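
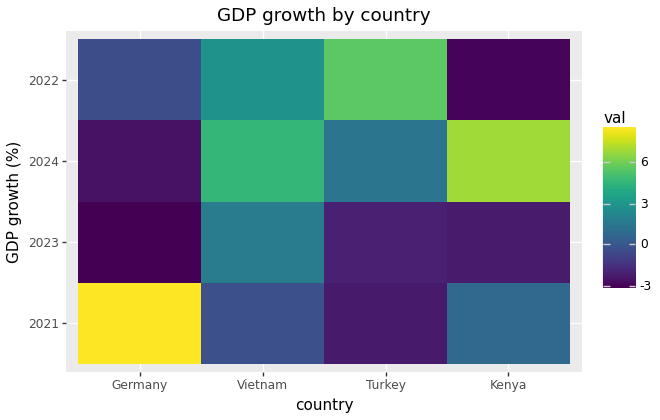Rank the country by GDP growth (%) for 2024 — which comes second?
Vietnam

Top 3 for 2024: Kenya ≈ 7, Vietnam ≈ 5, Turkey ≈ 1.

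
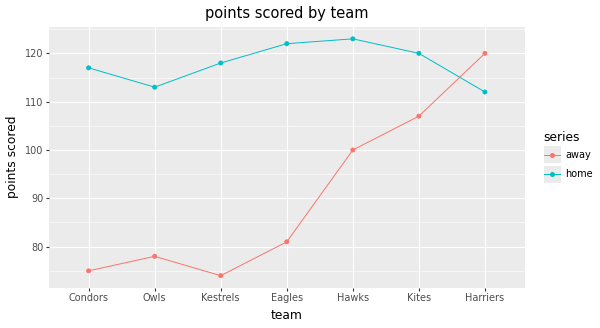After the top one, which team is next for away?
Top 3 for away: Harriers ≈ 120, Kites ≈ 105, Hawks ≈ 100.

Kites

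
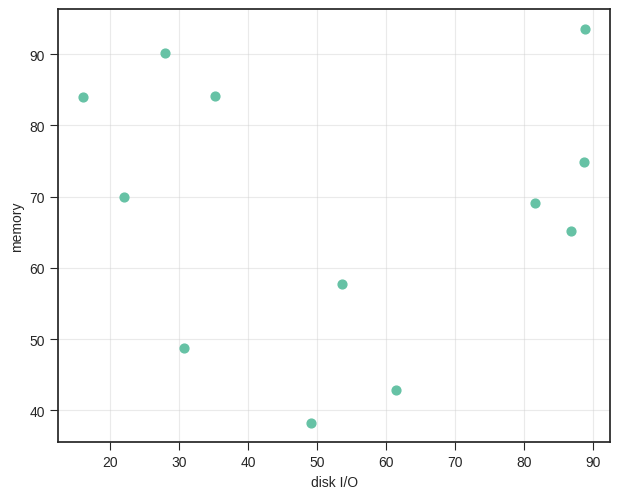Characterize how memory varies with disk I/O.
no clear correlation

Points are roughly uncorrelated; weak (|r| ≈ 0.0).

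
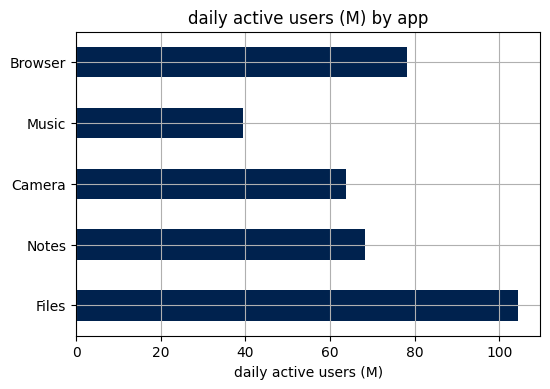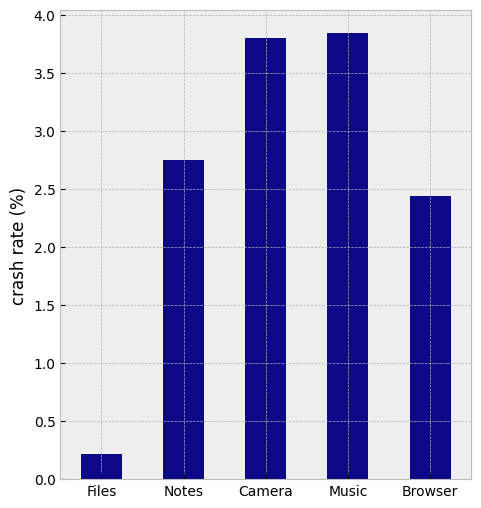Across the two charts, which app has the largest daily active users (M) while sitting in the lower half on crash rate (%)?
Chart 2 median crash rate (%) ≈ 3; below-median apps: Files, Browser. Among those, Files has the highest daily active users (M) (≈ 100).

Files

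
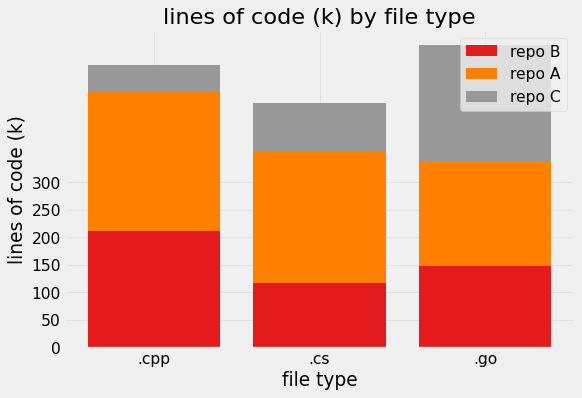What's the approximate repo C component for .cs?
repo C top ≈ 450, bottom ≈ 350; segment ≈ 100.

≈ 100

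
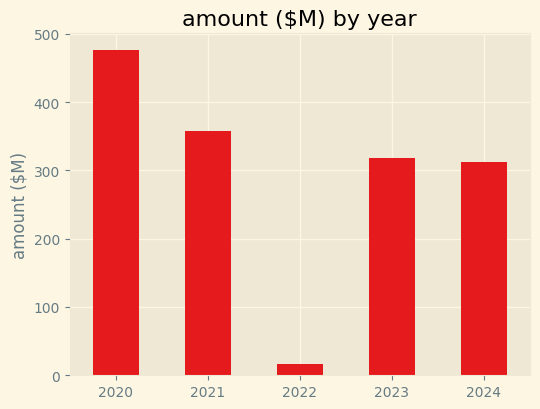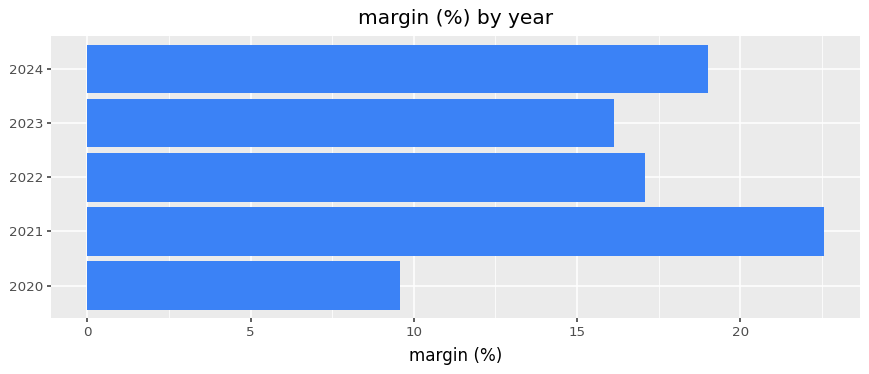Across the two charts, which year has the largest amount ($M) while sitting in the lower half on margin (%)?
2020

Chart 2 median margin (%) ≈ 15; below-median years: 2020, 2023. Among those, 2020 has the highest amount ($M) (≈ 500).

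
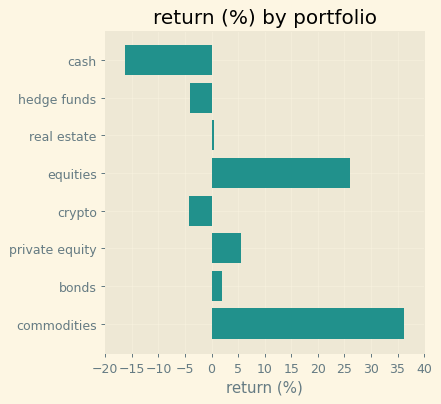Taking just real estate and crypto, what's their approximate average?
(0 + -5) / 2 ≈ -2.

≈ -2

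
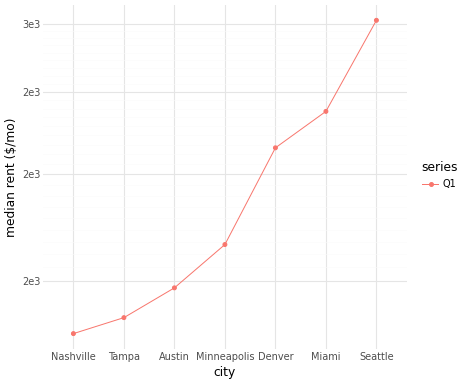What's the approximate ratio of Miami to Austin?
Miami ≈ 2400, Austin ≈ 1400; 2400/1400 ≈ 1.71.

≈ 1.71×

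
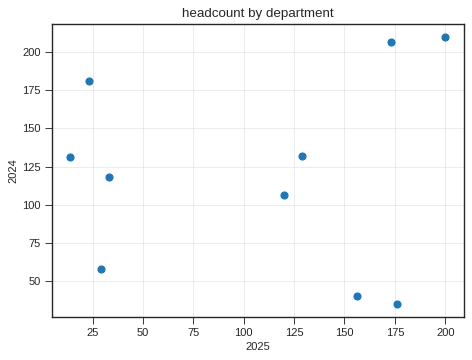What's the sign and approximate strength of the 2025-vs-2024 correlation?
no clear correlation

Points are roughly uncorrelated; weak (|r| ≈ 0.1).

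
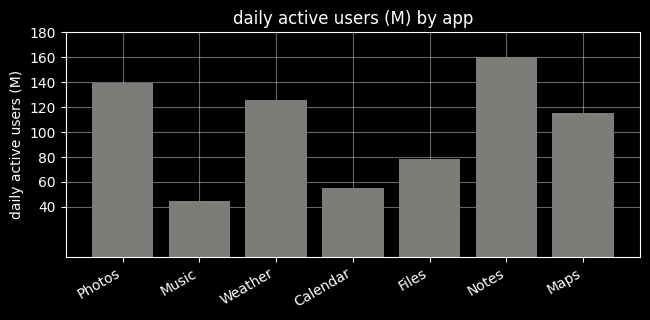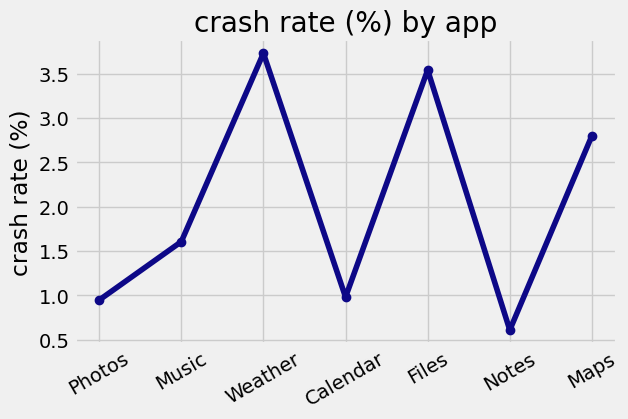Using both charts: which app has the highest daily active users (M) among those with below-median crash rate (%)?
Notes

Chart 2 median crash rate (%) ≈ 1.5; below-median apps: Photos, Calendar, Notes. Among those, Notes has the highest daily active users (M) (≈ 160).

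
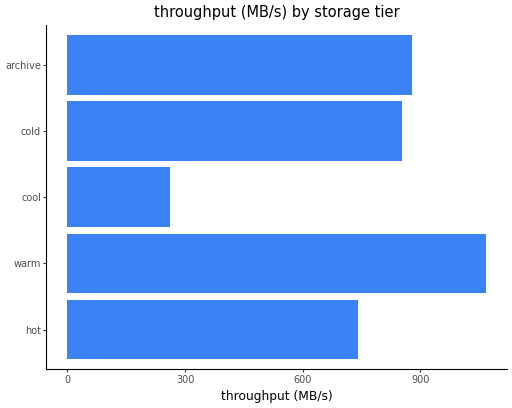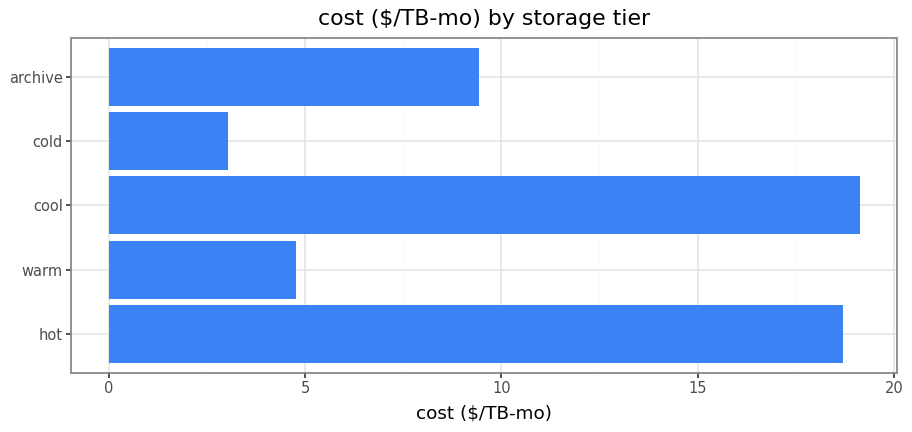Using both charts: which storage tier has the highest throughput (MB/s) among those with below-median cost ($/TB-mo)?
warm

Chart 2 median cost ($/TB-mo) ≈ 10; below-median storage tiers: warm, cold. Among those, warm has the highest throughput (MB/s) (≈ 1100).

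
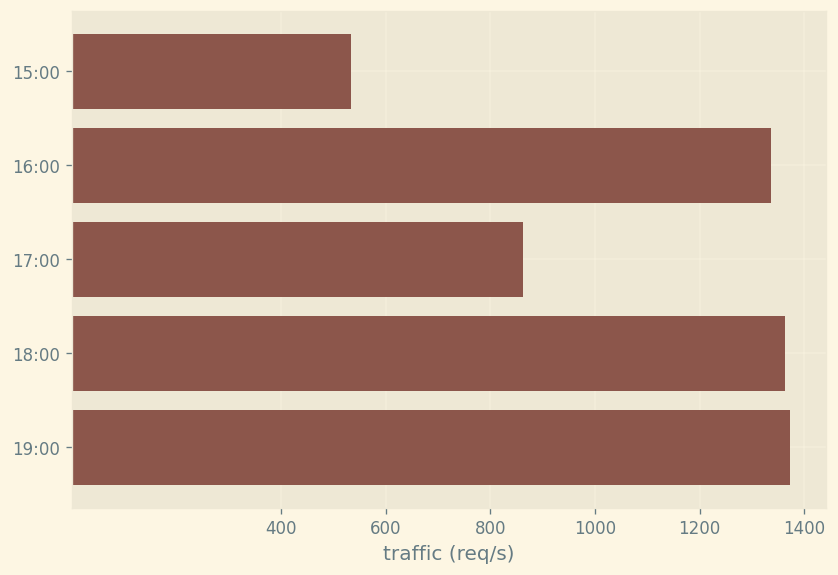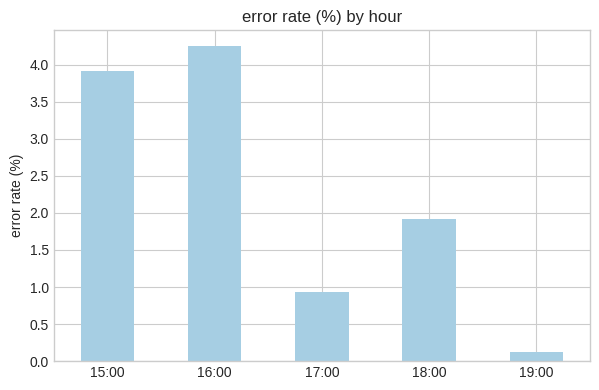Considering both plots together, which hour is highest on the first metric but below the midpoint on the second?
Chart 2 median error rate (%) ≈ 2; below-median hours: 17:00, 19:00. Among those, 19:00 has the highest traffic (req/s) (≈ 1400).

19:00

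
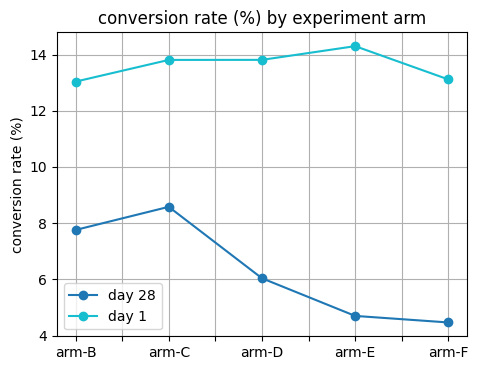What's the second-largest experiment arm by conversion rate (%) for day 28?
Top 3 for day 28: arm-C ≈ 9, arm-B ≈ 8, arm-D ≈ 6.

arm-B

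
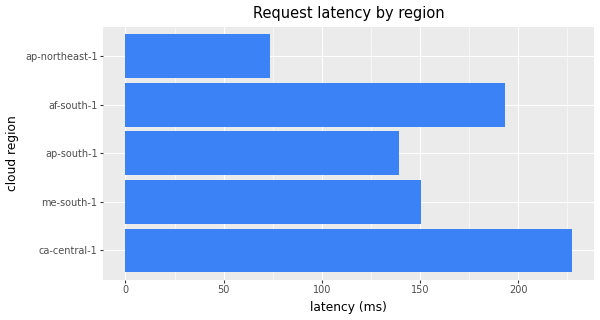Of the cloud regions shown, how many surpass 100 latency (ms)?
Above 100: ca-central-1, me-south-1, ap-south-1, af-south-1.

4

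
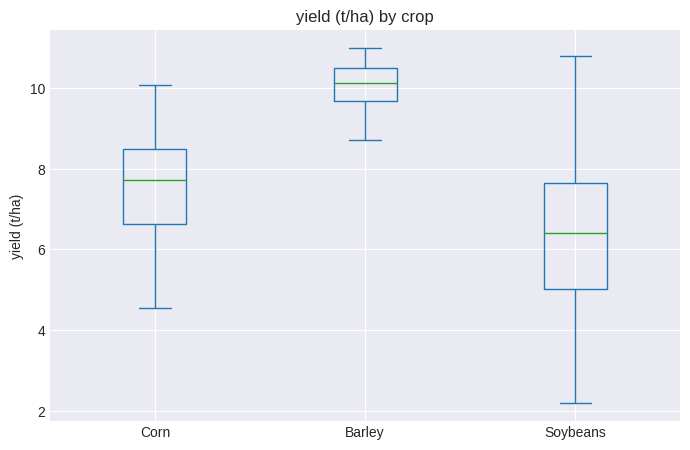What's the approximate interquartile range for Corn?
≈ 2.0

Q3 ≈ 8.5, Q1 ≈ 6.5; IQR ≈ 2.0.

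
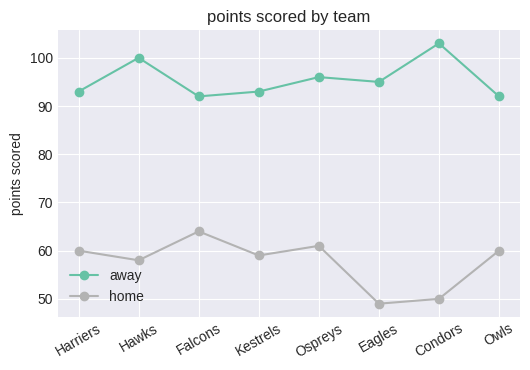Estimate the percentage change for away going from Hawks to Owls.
≈ -10%

Hawks ≈ 100, Owls ≈ 90; (90 − 100) / 100 ≈ -10%.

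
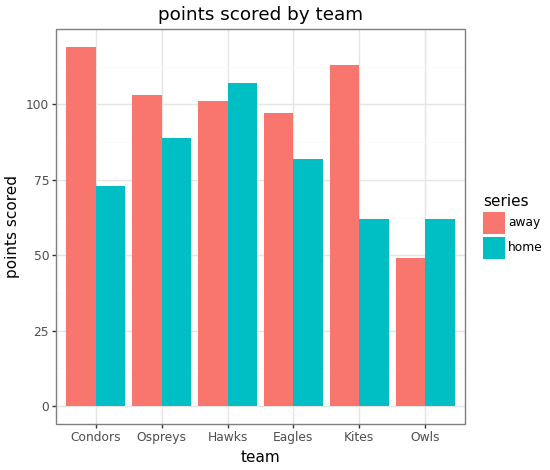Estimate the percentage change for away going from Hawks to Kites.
≈ +10%

Hawks ≈ 100, Kites ≈ 110; (110 − 100) / 100 ≈ +10%.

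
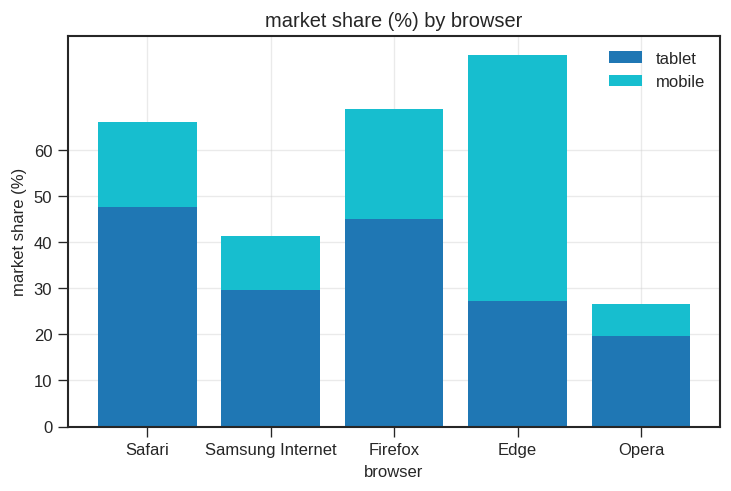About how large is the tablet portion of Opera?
tablet top ≈ 20, bottom ≈ 0; segment ≈ 20.

≈ 20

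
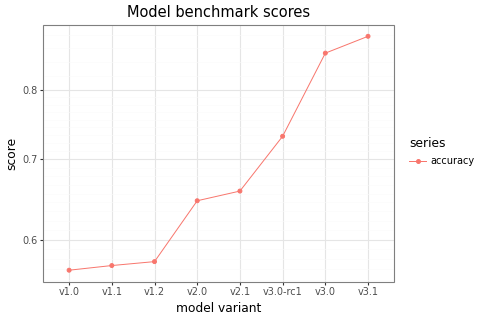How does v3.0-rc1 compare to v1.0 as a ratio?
≈ 1.36×

v3.0-rc1 ≈ 0.75, v1.0 ≈ 0.55; 0.75/0.55 ≈ 1.36.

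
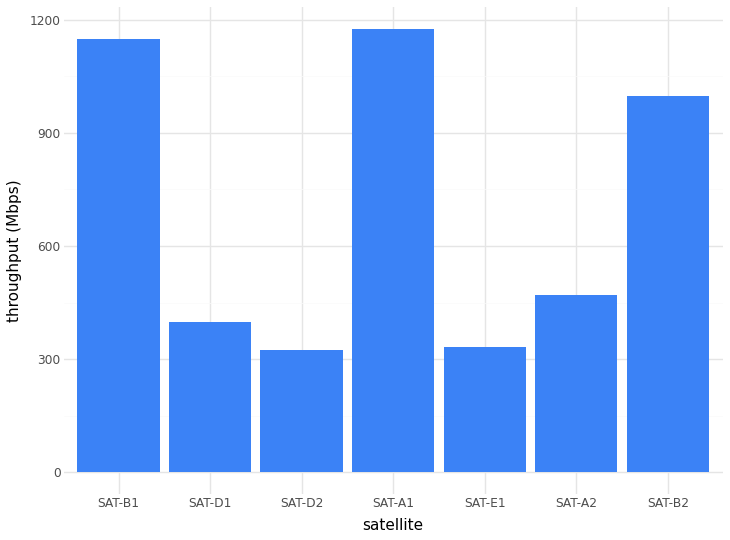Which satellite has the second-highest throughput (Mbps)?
SAT-B1

Top 3: SAT-A1 ≈ 1200, SAT-B1 ≈ 1100, SAT-B2 ≈ 1000.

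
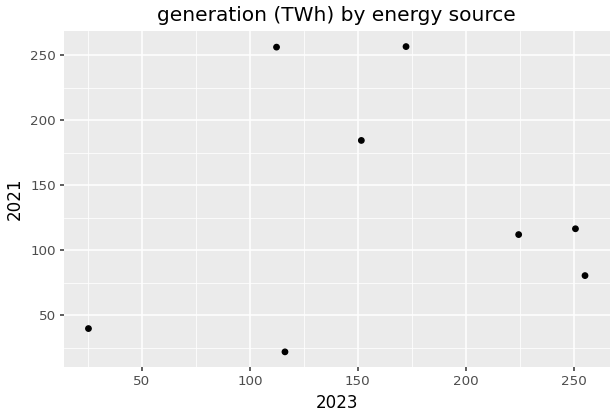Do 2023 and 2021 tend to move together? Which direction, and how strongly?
no clear correlation

Points are roughly uncorrelated; weak (|r| ≈ 0.1).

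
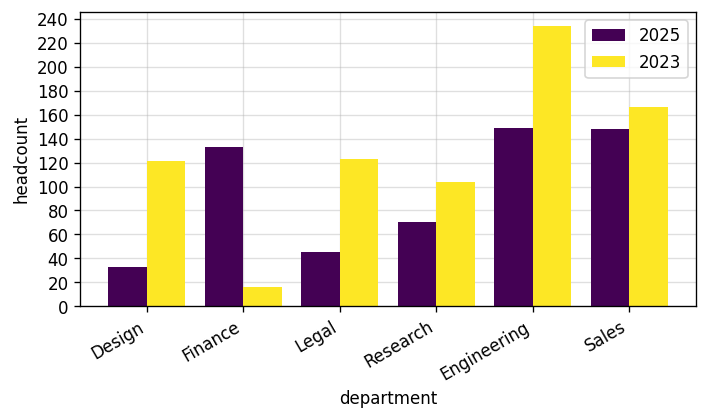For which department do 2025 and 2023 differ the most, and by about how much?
Finance, ≈ 120

Finance: 2025 ≈ 140, 2023 ≈ 20 → gap ≈ 120. Next-largest (Design) is only ≈ 80.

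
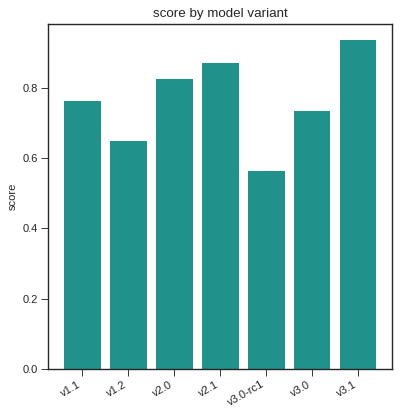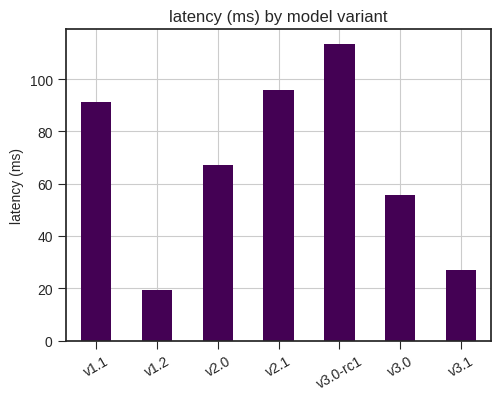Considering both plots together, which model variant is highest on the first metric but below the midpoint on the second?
Chart 2 median latency (ms) ≈ 60; below-median model variants: v1.2, v3.0, v3.1. Among those, v3.1 has the highest score (≈ 0.9).

v3.1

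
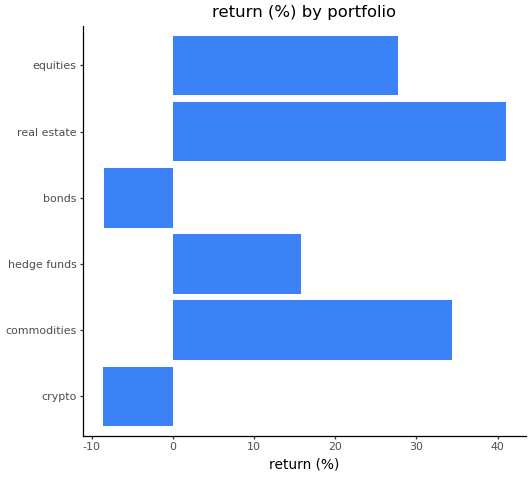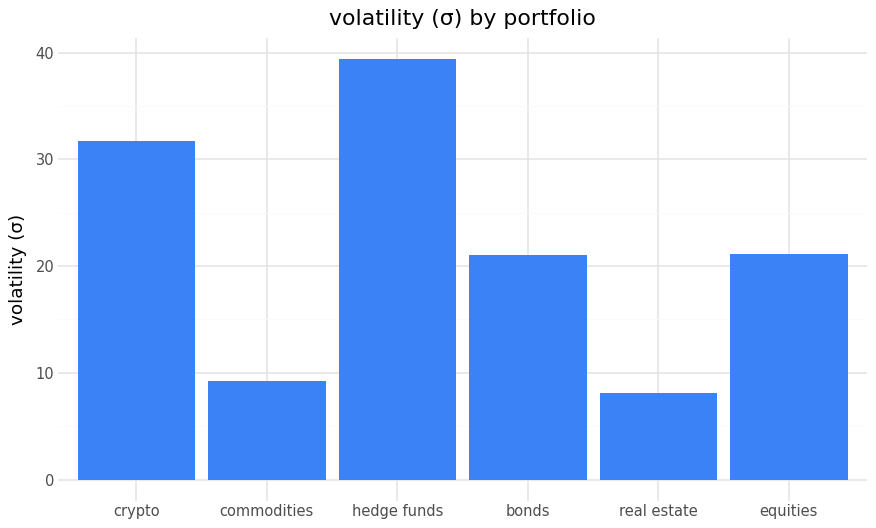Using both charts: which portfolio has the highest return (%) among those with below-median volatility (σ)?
real estate

Chart 2 median volatility (σ) ≈ 20; below-median portfolios: commodities, bonds, real estate. Among those, real estate has the highest return (%) (≈ 40).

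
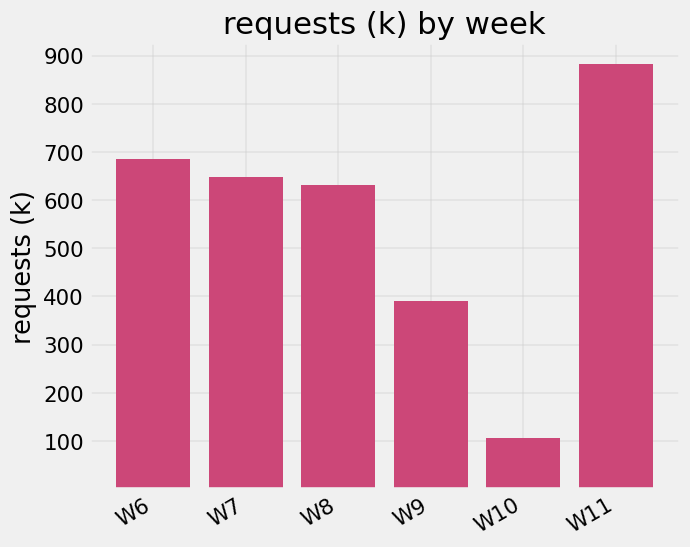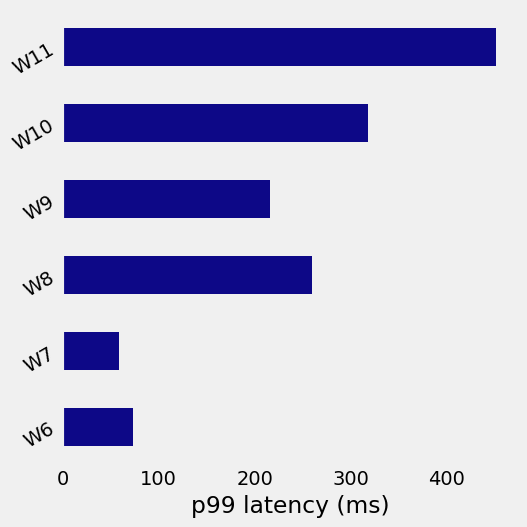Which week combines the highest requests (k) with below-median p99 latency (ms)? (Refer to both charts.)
Chart 2 median p99 latency (ms) ≈ 250; below-median weeks: W6, W7, W9. Among those, W6 has the highest requests (k) (≈ 700).

W6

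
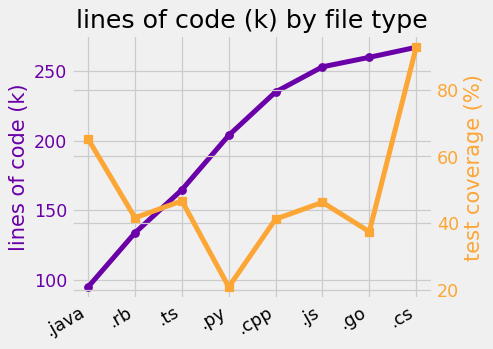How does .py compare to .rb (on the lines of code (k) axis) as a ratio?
≈ 1.43×

.py ≈ 200, .rb ≈ 140; 200/140 ≈ 1.43.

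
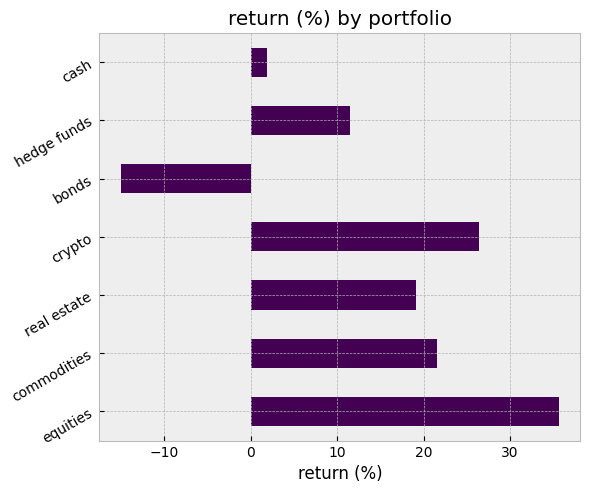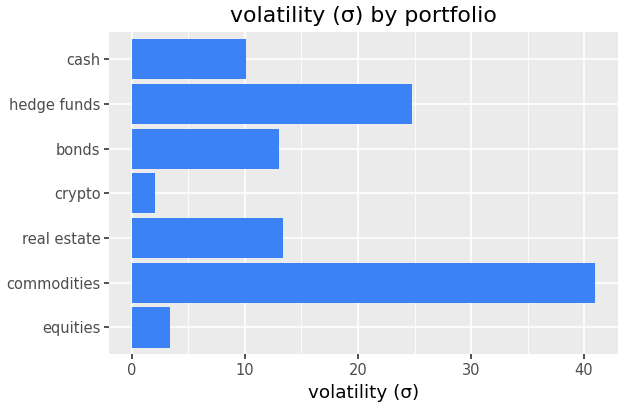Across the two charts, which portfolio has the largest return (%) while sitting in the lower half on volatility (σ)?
equities

Chart 2 median volatility (σ) ≈ 15; below-median portfolios: equities, crypto, cash. Among those, equities has the highest return (%) (≈ 35).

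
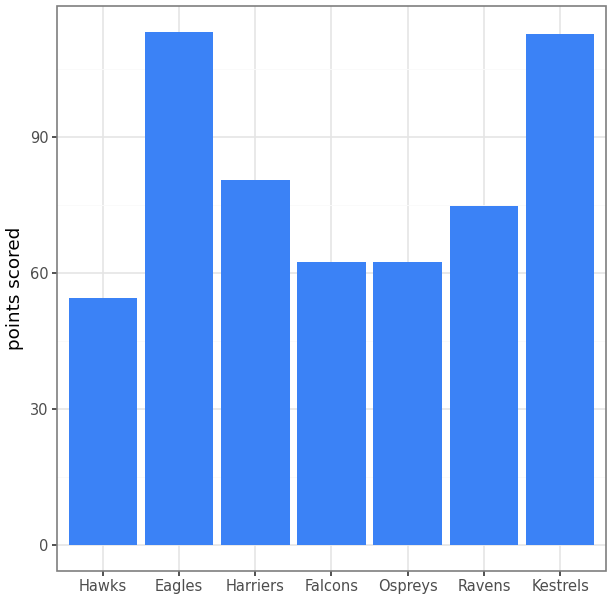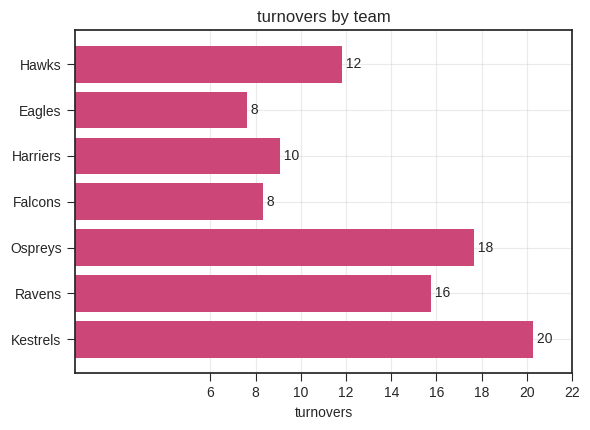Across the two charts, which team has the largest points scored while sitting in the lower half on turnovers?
Eagles

Chart 2 median turnovers ≈ 12; below-median teams: Eagles, Harriers, Falcons. Among those, Eagles has the highest points scored (≈ 120).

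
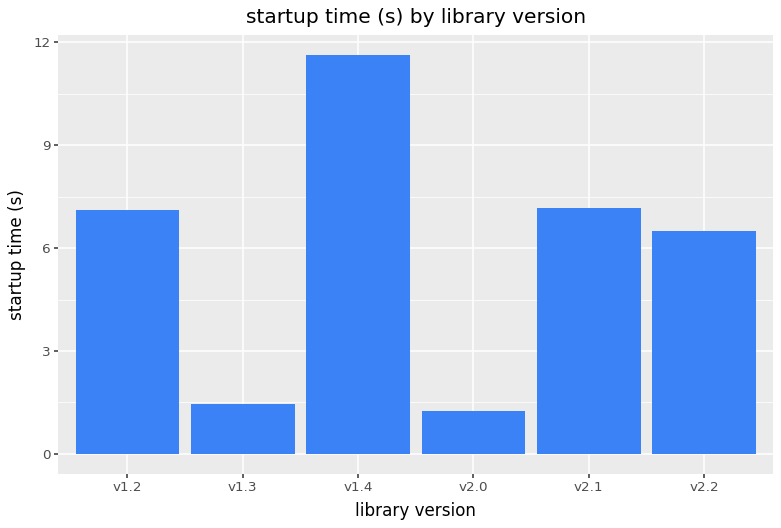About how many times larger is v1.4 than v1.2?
≈ 1.71×

v1.4 ≈ 12, v1.2 ≈ 7; 12/7 ≈ 1.71.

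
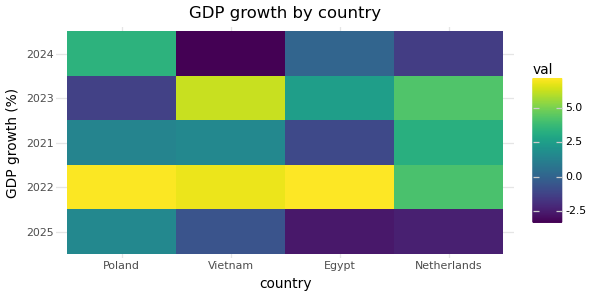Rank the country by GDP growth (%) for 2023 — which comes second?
Top 3 for 2023: Vietnam ≈ 6, Netherlands ≈ 4, Egypt ≈ 3.

Netherlands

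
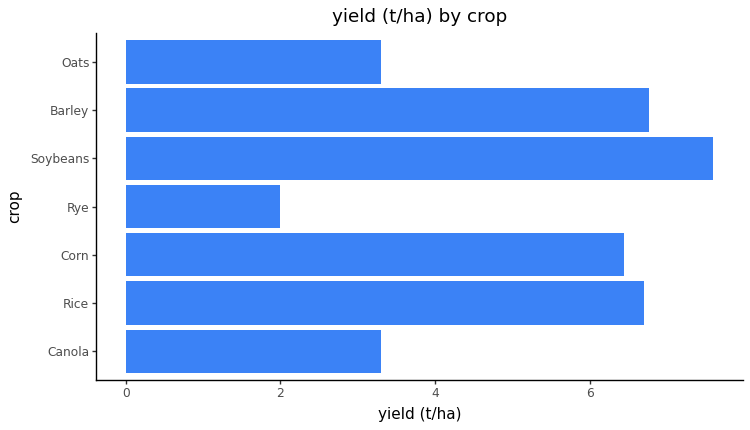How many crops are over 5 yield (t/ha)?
4

Above 5: Rice, Corn, Soybeans, Barley.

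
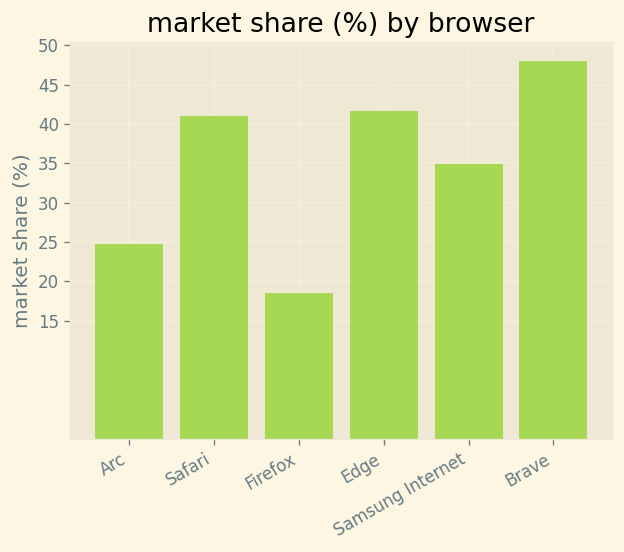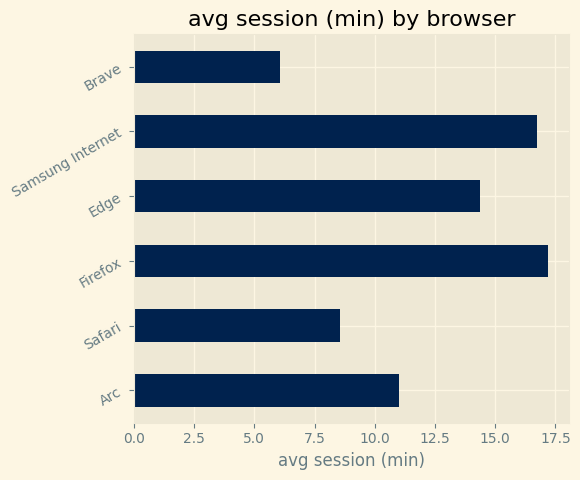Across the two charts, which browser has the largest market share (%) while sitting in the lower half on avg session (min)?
Brave

Chart 2 median avg session (min) ≈ 12; below-median browsers: Arc, Safari, Brave. Among those, Brave has the highest market share (%) (≈ 50).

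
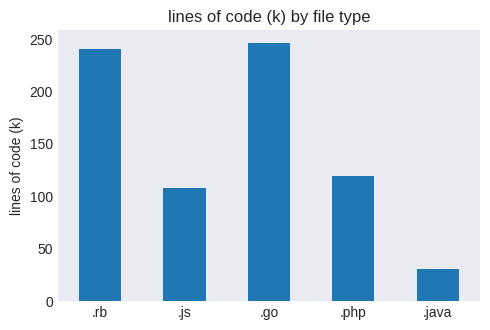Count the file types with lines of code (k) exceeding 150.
Above 150: .rb, .go.

2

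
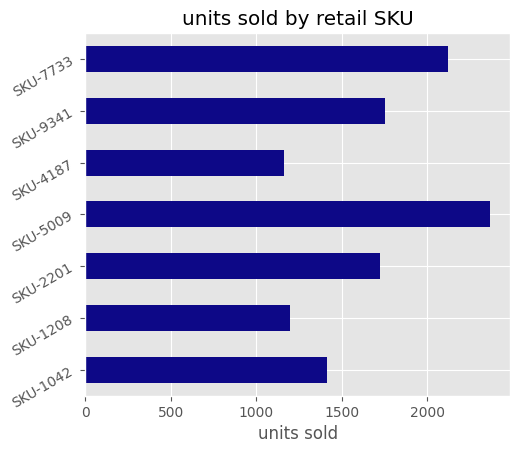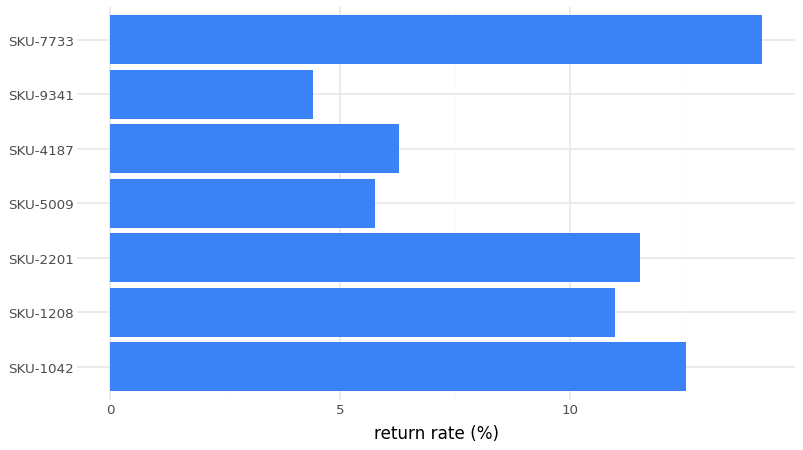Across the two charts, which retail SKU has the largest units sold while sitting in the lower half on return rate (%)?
Chart 2 median return rate (%) ≈ 10; below-median retail SKUs: SKU-5009, SKU-4187, SKU-9341. Among those, SKU-5009 has the highest units sold (≈ 2500).

SKU-5009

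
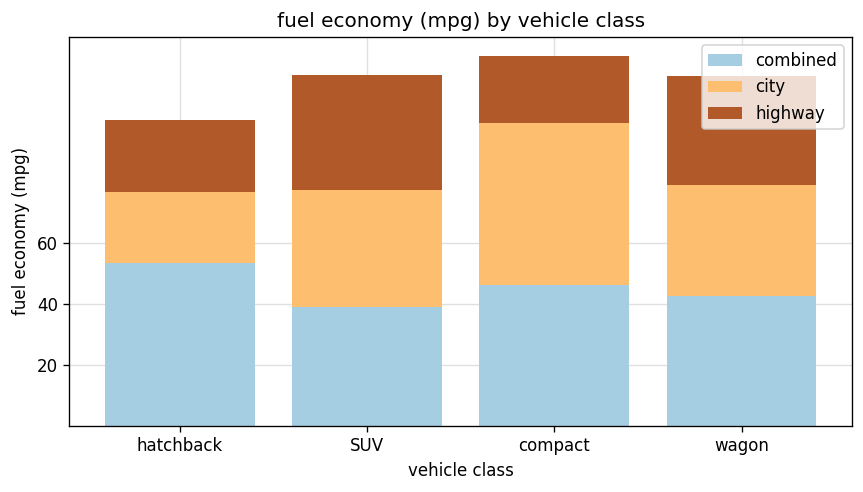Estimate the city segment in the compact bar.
≈ 60

city top ≈ 100, bottom ≈ 40; segment ≈ 60.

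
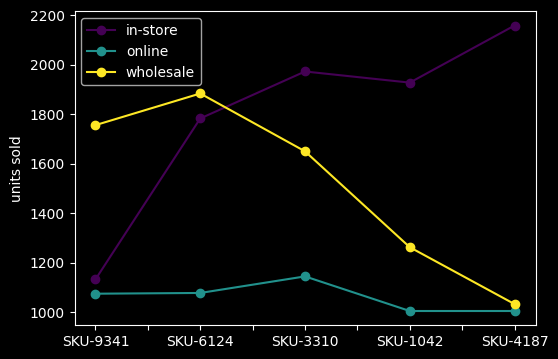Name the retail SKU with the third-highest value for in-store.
Top 4 for in-store: SKU-4187 ≈ 2200, SKU-3310 ≈ 2000, SKU-1042 ≈ 1900, SKU-6124 ≈ 1800.

SKU-1042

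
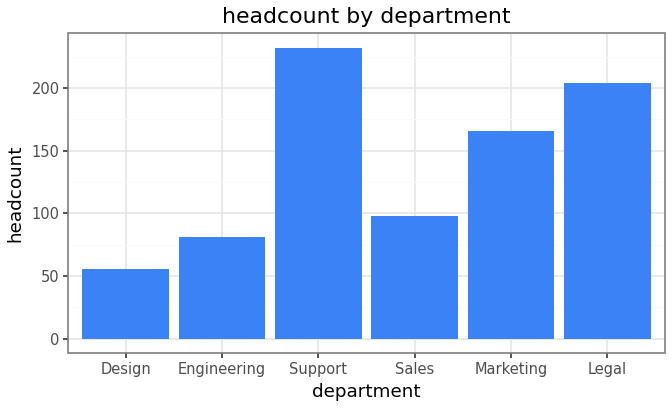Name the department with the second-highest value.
Top 3: Support ≈ 240, Legal ≈ 200, Marketing ≈ 160.

Legal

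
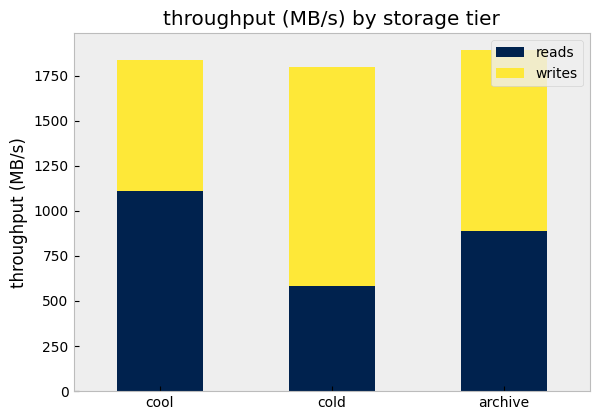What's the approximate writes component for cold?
≈ 1200

writes top ≈ 1800, bottom ≈ 600; segment ≈ 1200.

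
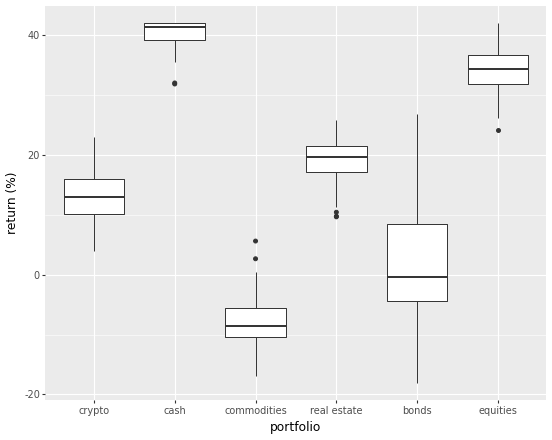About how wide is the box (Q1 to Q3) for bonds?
Q3 ≈ 10, Q1 ≈ -5; IQR ≈ 15.

≈ 15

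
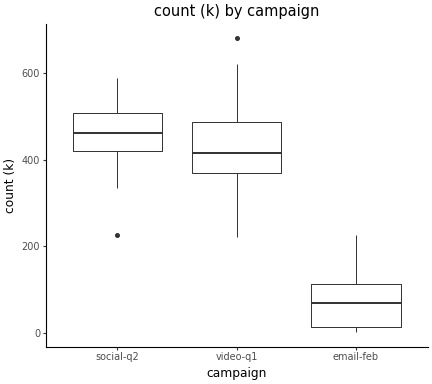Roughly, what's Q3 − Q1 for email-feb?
Q3 ≈ 100, Q1 ≈ 0; IQR ≈ 100.

≈ 100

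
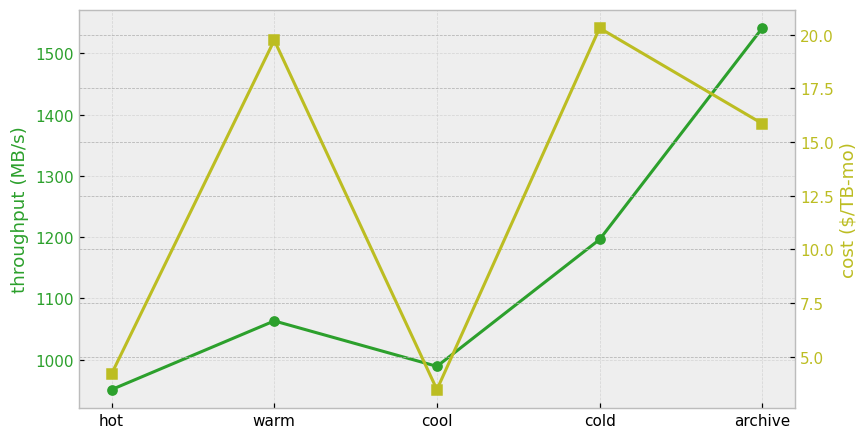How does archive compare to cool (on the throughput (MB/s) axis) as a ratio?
≈ 1.55×

archive ≈ 1550, cool ≈ 1000; 1550/1000 ≈ 1.55.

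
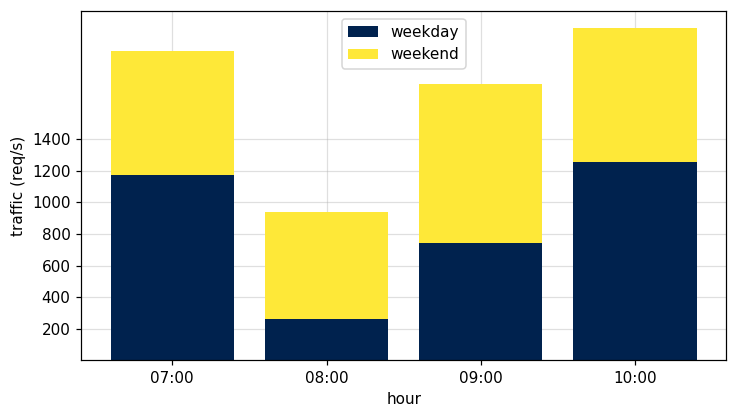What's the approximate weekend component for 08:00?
weekend top ≈ 1000, bottom ≈ 200; segment ≈ 800.

≈ 800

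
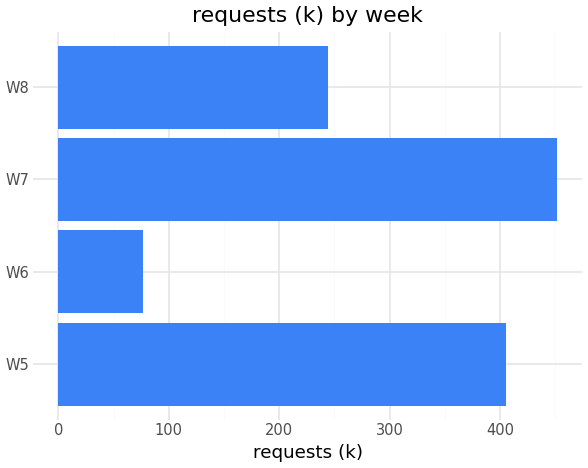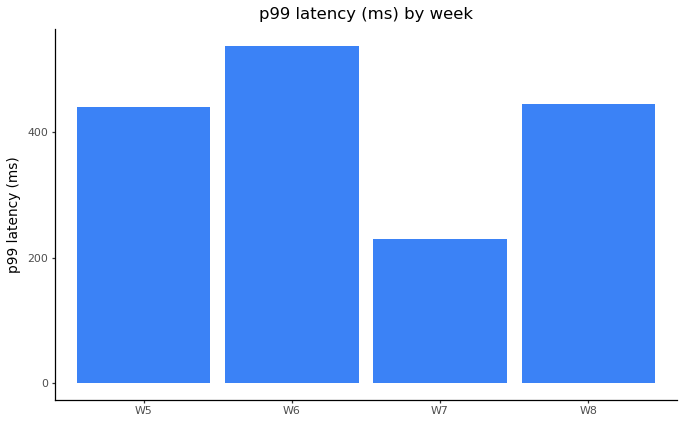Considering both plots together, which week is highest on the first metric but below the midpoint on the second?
Chart 2 median p99 latency (ms) ≈ 450; below-median weeks: W5, W7. Among those, W7 has the highest requests (k) (≈ 450).

W7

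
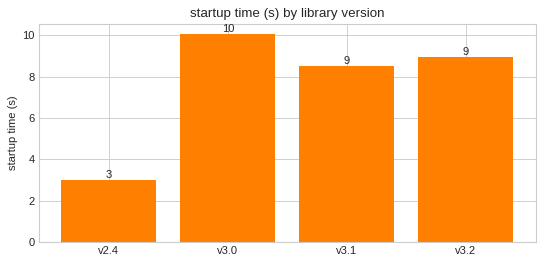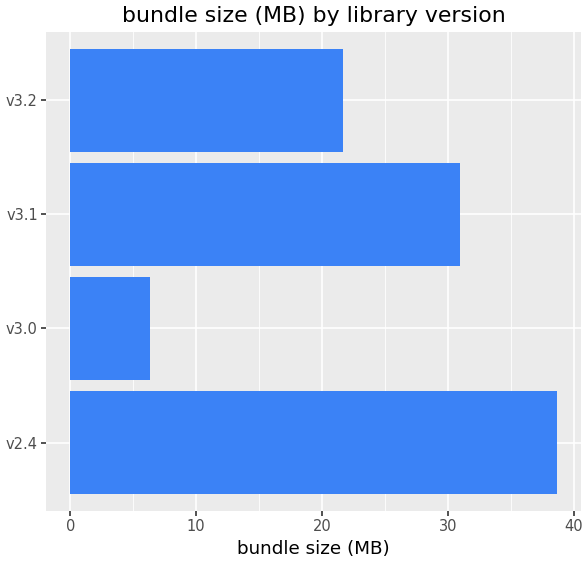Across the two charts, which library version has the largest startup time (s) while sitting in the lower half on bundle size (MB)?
v3.0

Chart 2 median bundle size (MB) ≈ 25; below-median library versions: v3.0, v3.2. Among those, v3.0 has the highest startup time (s) (≈ 10).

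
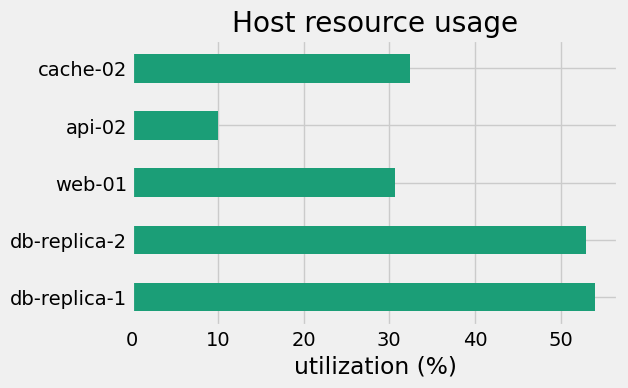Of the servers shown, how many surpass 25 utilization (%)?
4

Above 25: db-replica-1, db-replica-2, web-01, cache-02.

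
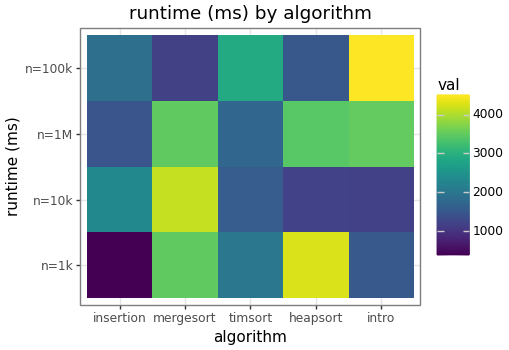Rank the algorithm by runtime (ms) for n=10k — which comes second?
insertion

Top 3 for n=10k: mergesort ≈ 4000, insertion ≈ 2500, timsort ≈ 1500.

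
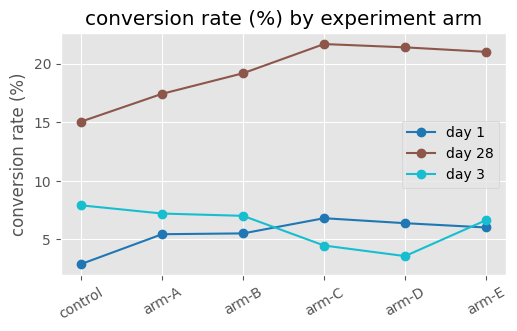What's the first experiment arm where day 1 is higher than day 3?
arm-B: day 1 ≈ 6 vs day 3 ≈ 8 (not yet); arm-C: day 1 ≈ 6 vs day 3 ≈ 4 (first crossover).

arm-C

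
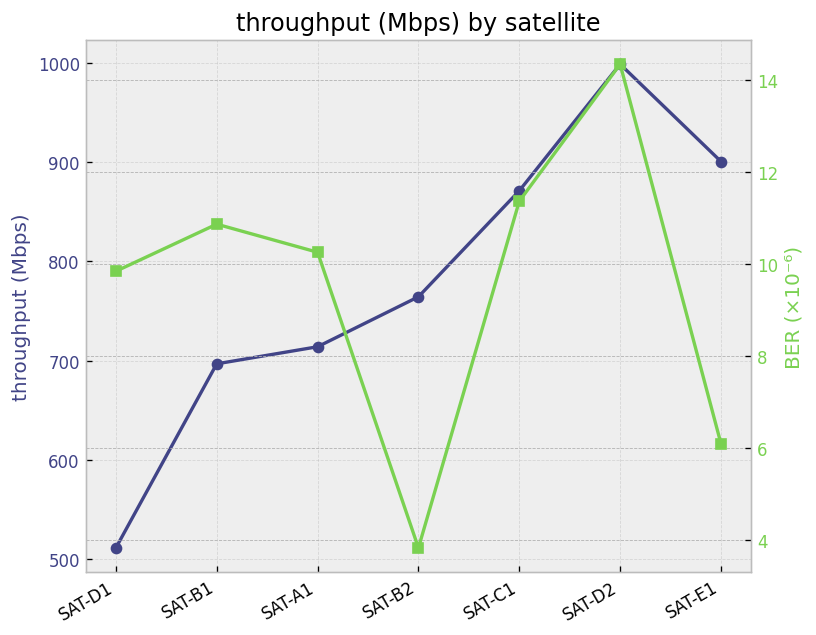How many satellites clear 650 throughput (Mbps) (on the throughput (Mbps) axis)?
6

Above 650: SAT-B1, SAT-A1, SAT-B2, SAT-C1, SAT-D2, SAT-E1.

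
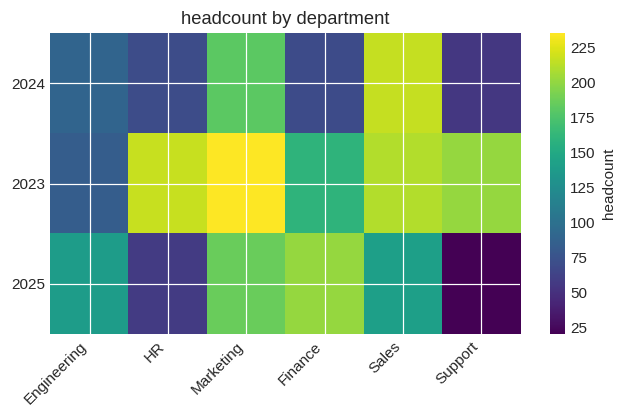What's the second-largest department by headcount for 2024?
Marketing

Top 3 for 2024: Sales ≈ 220, Marketing ≈ 180, Engineering ≈ 80.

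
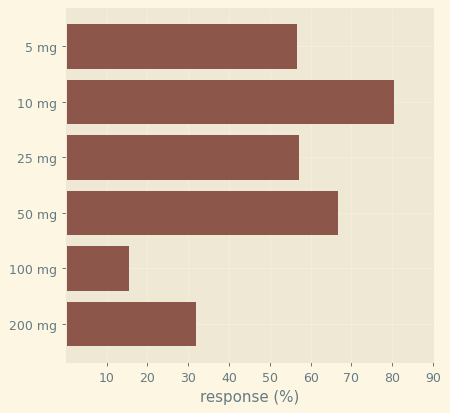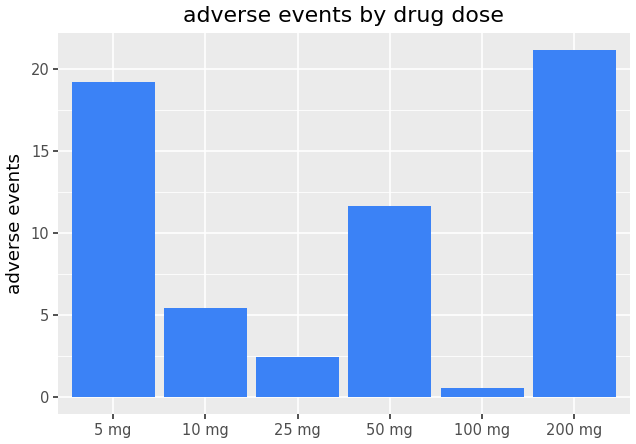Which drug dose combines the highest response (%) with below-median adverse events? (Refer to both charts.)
Chart 2 median adverse events ≈ 8; below-median drug doses: 10 mg, 25 mg, 100 mg. Among those, 10 mg has the highest response (%) (≈ 80).

10 mg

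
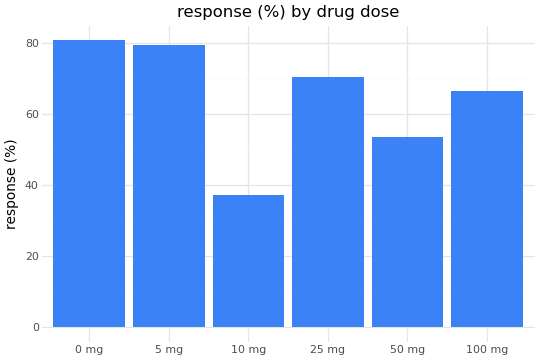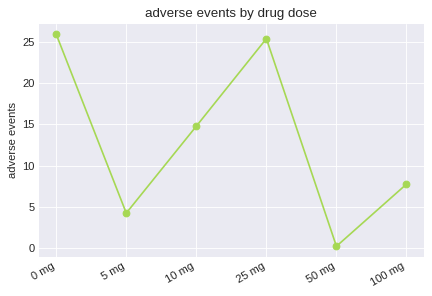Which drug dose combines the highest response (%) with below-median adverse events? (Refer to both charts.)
5 mg

Chart 2 median adverse events ≈ 10; below-median drug doses: 5 mg, 50 mg, 100 mg. Among those, 5 mg has the highest response (%) (≈ 80).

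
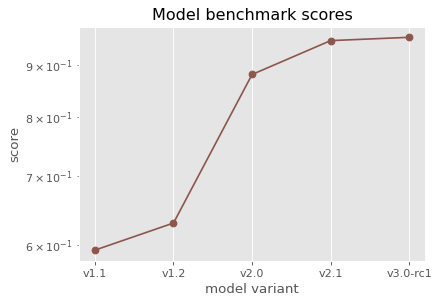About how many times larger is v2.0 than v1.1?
v2.0 ≈ 0.90, v1.1 ≈ 0.60; 0.90/0.60 ≈ 1.5.

≈ 1.5×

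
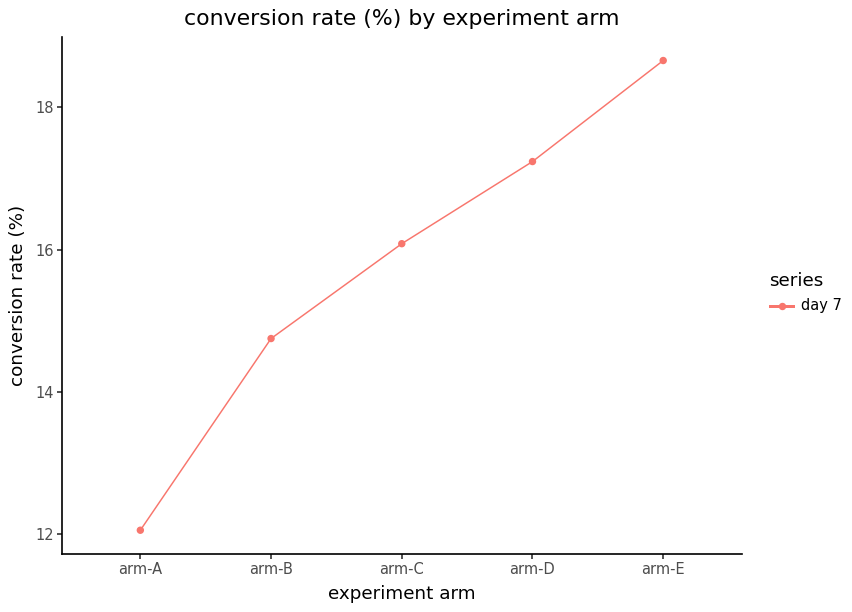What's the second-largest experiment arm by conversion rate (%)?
Top 3: arm-E ≈ 19, arm-D ≈ 17, arm-C ≈ 16.

arm-D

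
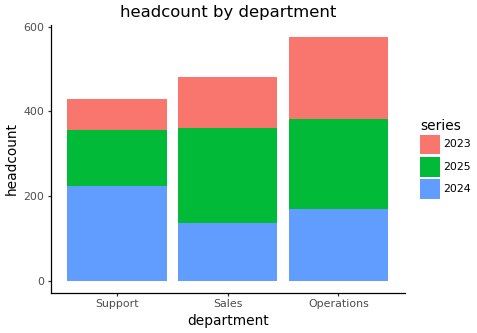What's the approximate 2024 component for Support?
2024 top ≈ 200, bottom ≈ 0; segment ≈ 200.

≈ 200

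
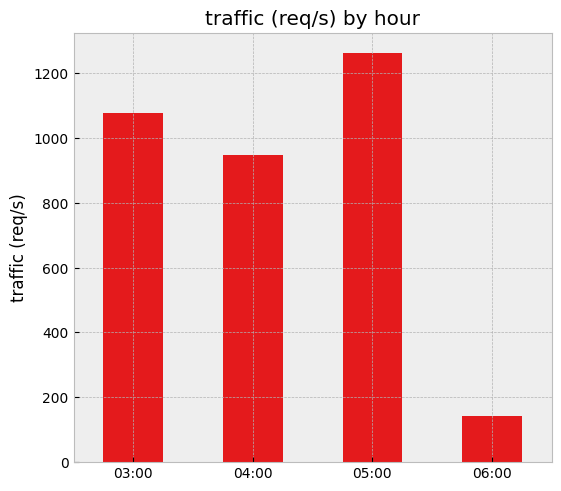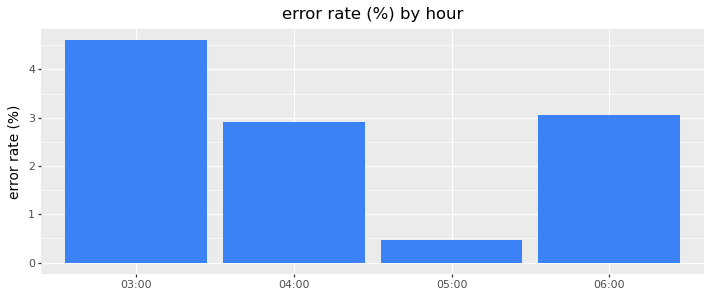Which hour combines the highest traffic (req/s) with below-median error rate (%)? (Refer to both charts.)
Chart 2 median error rate (%) ≈ 3; below-median hours: 04:00, 05:00. Among those, 05:00 has the highest traffic (req/s) (≈ 1200).

05:00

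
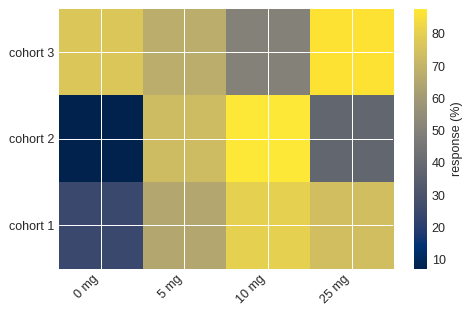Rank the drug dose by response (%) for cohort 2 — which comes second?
5 mg

Top 3 for cohort 2: 10 mg ≈ 90, 5 mg ≈ 70, 25 mg ≈ 40.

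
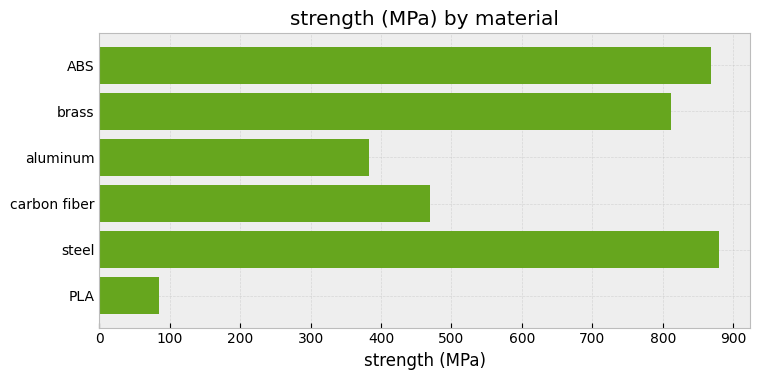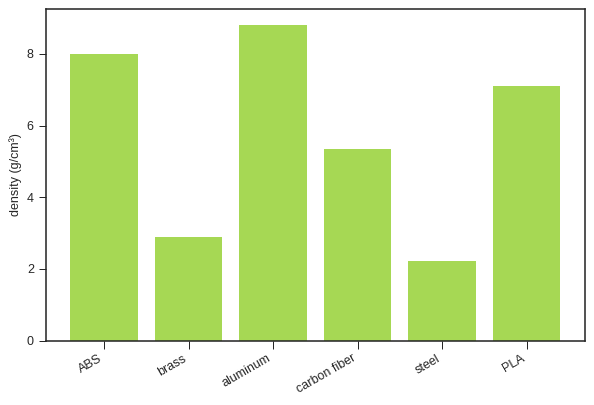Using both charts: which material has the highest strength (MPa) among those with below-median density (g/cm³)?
Chart 2 median density (g/cm³) ≈ 6; below-median materials: brass, carbon fiber, steel. Among those, steel has the highest strength (MPa) (≈ 900).

steel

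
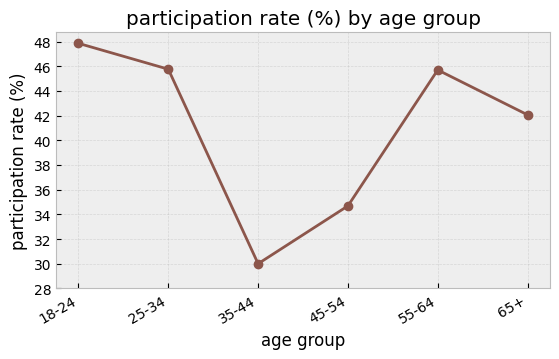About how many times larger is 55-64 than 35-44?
≈ 1.53×

55-64 ≈ 46, 35-44 ≈ 30; 46/30 ≈ 1.53.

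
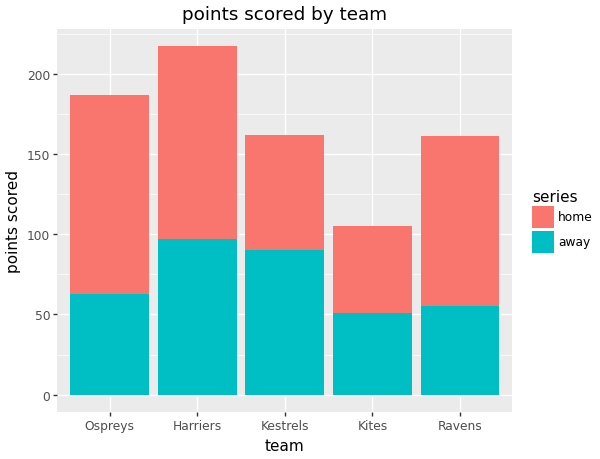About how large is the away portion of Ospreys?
≈ 60

away top ≈ 60, bottom ≈ 0; segment ≈ 60.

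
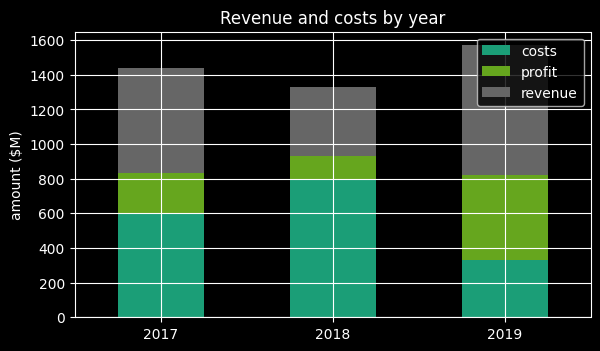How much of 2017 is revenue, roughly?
revenue top ≈ 1400, bottom ≈ 800; segment ≈ 600.

≈ 600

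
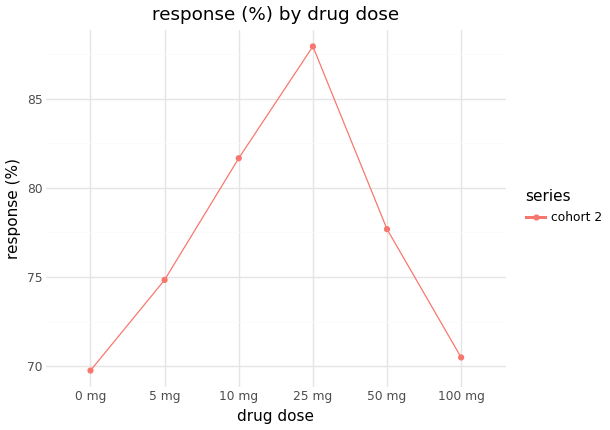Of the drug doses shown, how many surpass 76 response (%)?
3

Above 76: 10 mg, 25 mg, 50 mg.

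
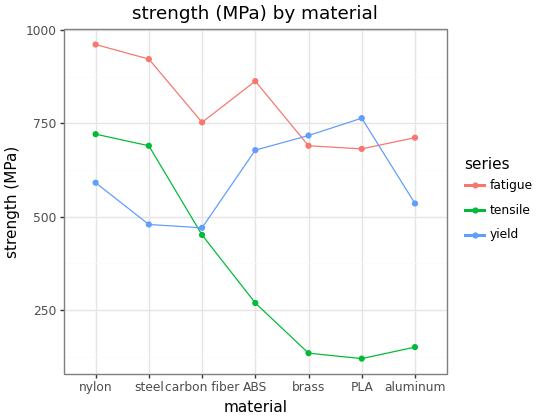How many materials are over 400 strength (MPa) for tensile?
3

Above 400: nylon, steel, carbon fiber.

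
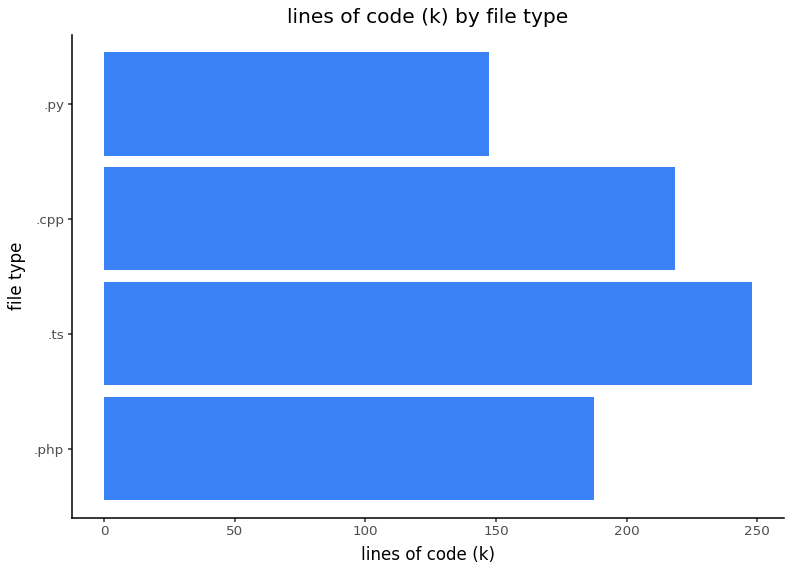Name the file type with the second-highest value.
Top 3: .ts ≈ 250, .cpp ≈ 225, .php ≈ 200.

.cpp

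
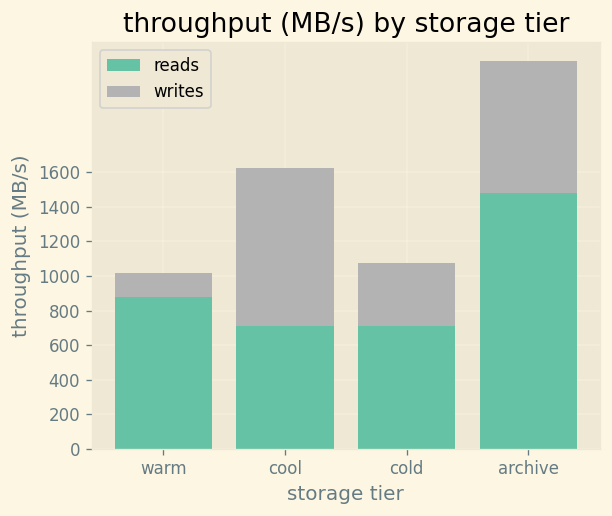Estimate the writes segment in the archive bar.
≈ 800

writes top ≈ 2200, bottom ≈ 1400; segment ≈ 800.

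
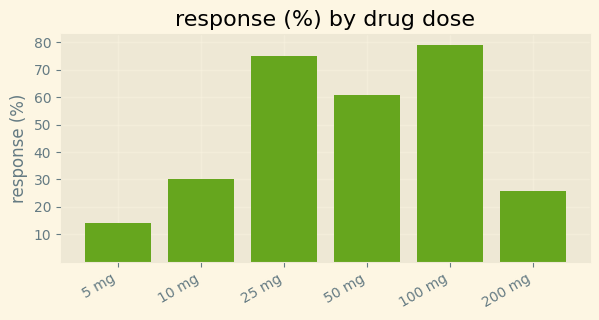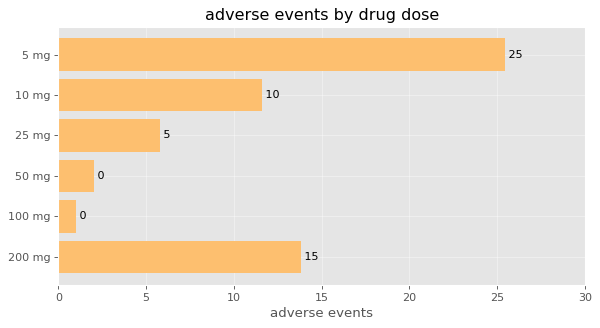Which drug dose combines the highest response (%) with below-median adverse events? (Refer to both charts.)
Chart 2 median adverse events ≈ 10; below-median drug doses: 25 mg, 50 mg, 100 mg. Among those, 100 mg has the highest response (%) (≈ 80).

100 mg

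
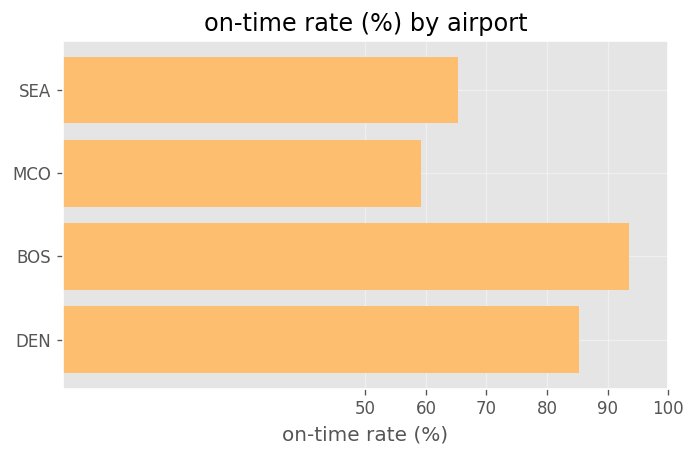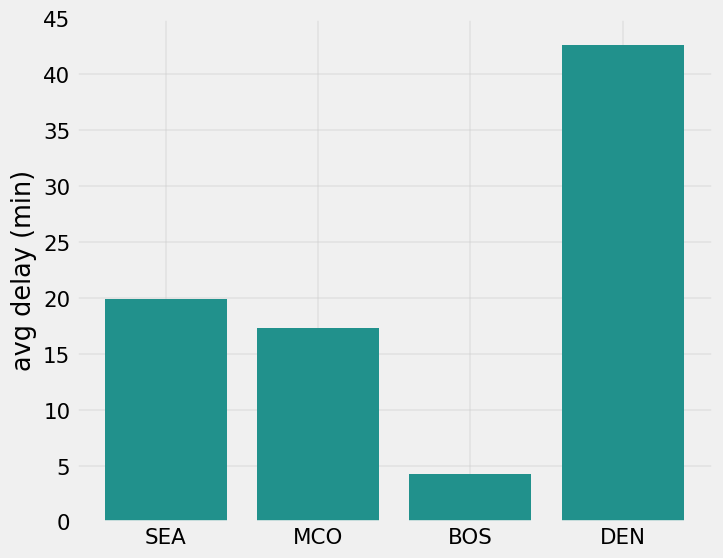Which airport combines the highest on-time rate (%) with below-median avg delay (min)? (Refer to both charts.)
BOS

Chart 2 median avg delay (min) ≈ 20; below-median airports: MCO, BOS. Among those, BOS has the highest on-time rate (%) (≈ 90).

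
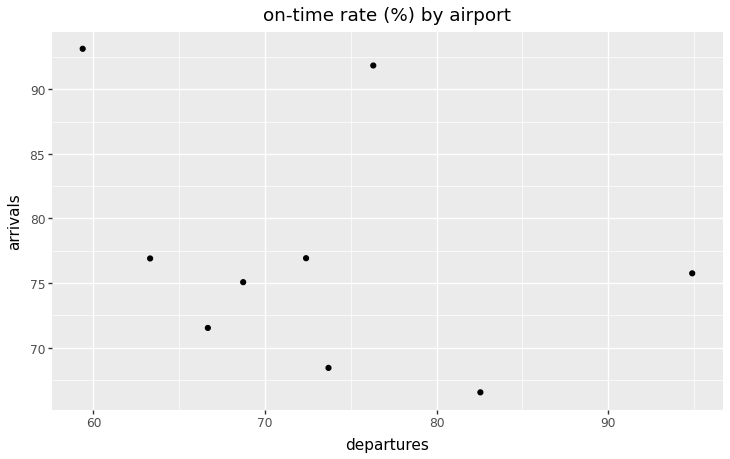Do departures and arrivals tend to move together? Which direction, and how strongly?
Points are negatively correlated; weak (|r| ≈ 0.3).

negative, weak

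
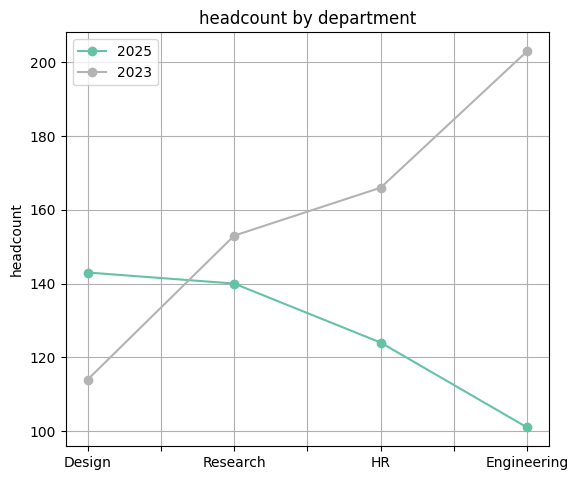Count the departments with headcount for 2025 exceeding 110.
3

Above 110: Design, Research, HR.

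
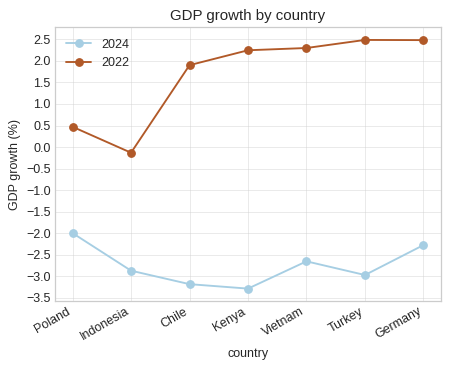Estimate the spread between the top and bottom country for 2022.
Max Turkey ≈ 2.5, min Indonesia ≈ 0.0; range ≈ 2.5.

≈ 2.5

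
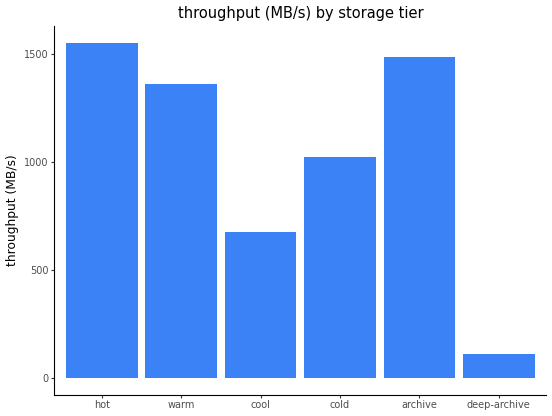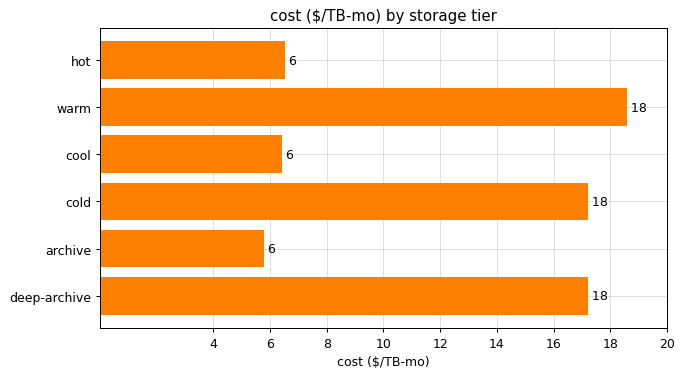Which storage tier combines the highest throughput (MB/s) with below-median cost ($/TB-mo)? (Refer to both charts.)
hot

Chart 2 median cost ($/TB-mo) ≈ 12; below-median storage tiers: hot, cool, archive. Among those, hot has the highest throughput (MB/s) (≈ 1600).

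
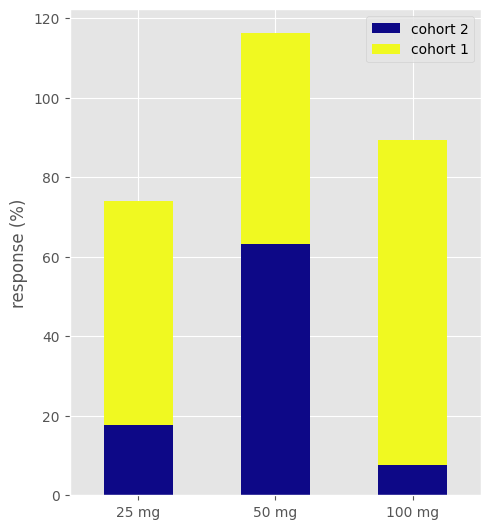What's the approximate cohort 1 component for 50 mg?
cohort 1 top ≈ 120, bottom ≈ 60; segment ≈ 60.

≈ 60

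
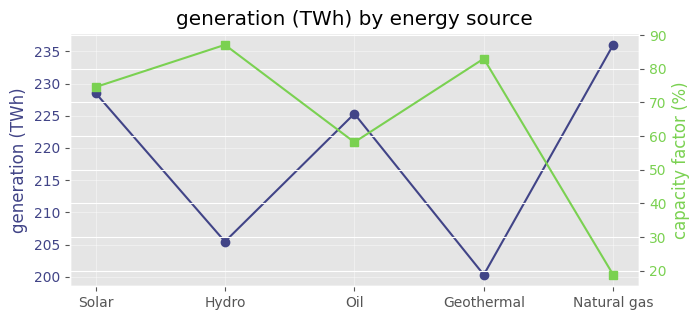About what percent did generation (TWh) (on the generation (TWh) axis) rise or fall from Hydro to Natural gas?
Hydro ≈ 205, Natural gas ≈ 235; (235 − 205) / 205 ≈ +14.6%.

≈ +14.6%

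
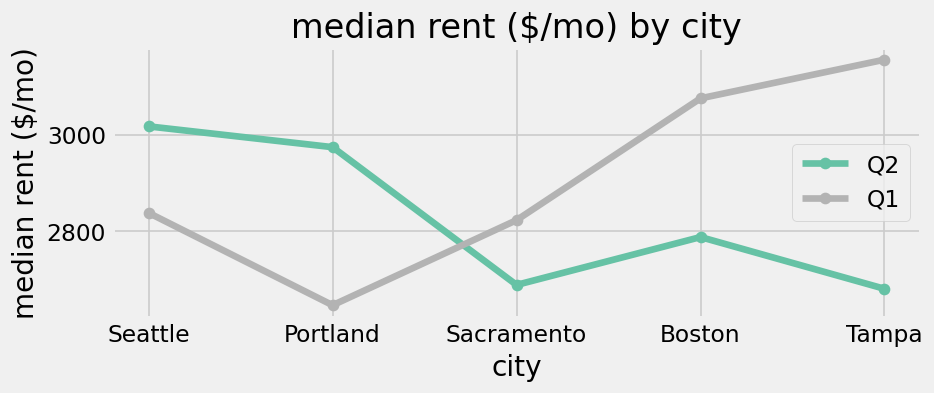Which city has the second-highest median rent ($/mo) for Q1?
Boston

Top 3 for Q1: Tampa ≈ 3150, Boston ≈ 3100, Seattle ≈ 2850.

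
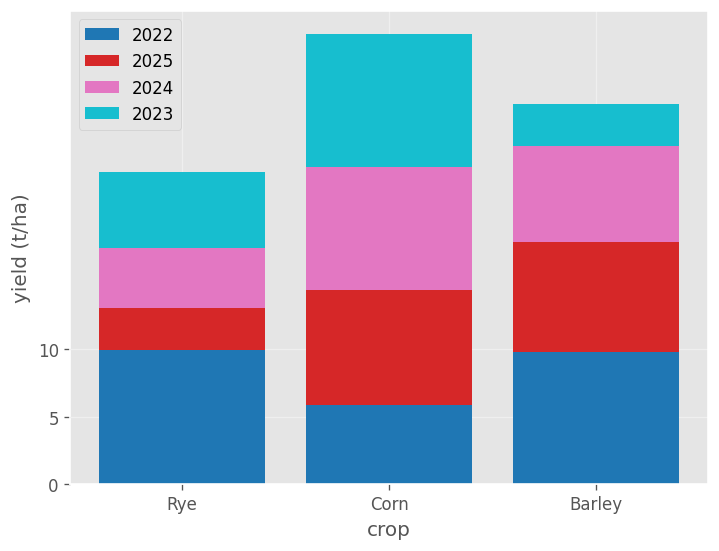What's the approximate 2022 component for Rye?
≈ 10

2022 top ≈ 10, bottom ≈ 0; segment ≈ 10.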